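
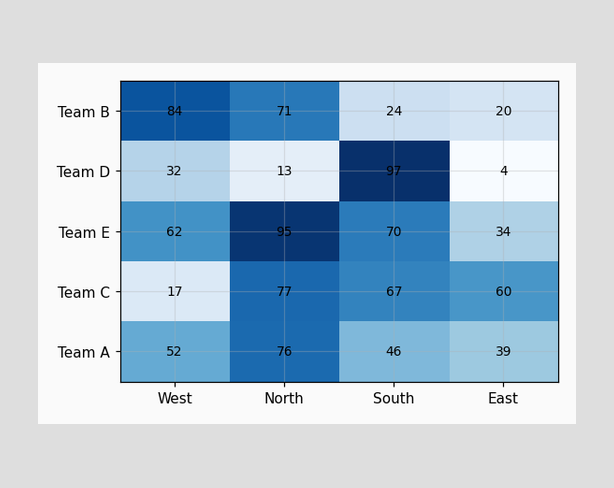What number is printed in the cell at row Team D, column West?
The (Team D, West) cell reads 32.

32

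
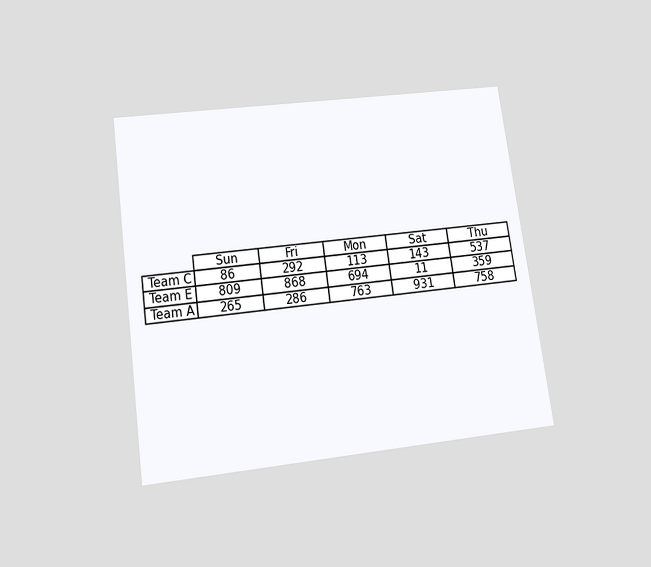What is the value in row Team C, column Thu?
537

The chart is tilted about 8° counter-clockwise and viewed slightly from below. The (Team C, Thu) cell reads 537.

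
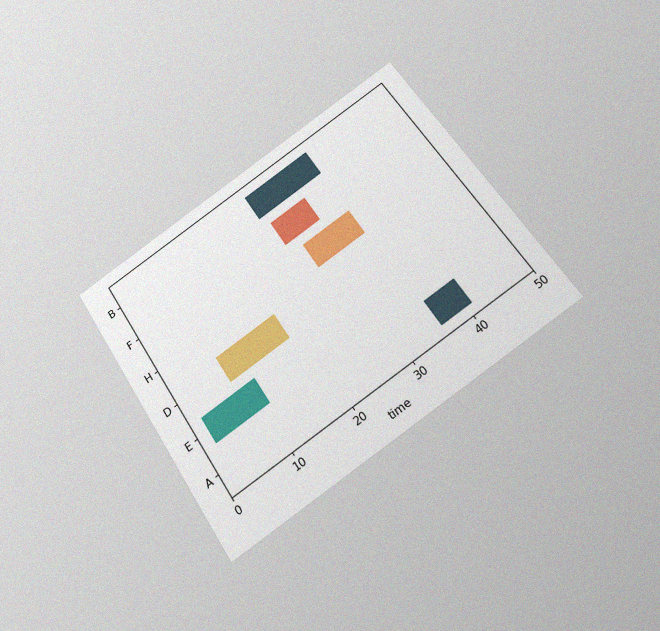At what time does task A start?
36

The chart is tilted about 34° counter-clockwise and viewed slightly from below, with some photo noise. The A bar begins at t=36.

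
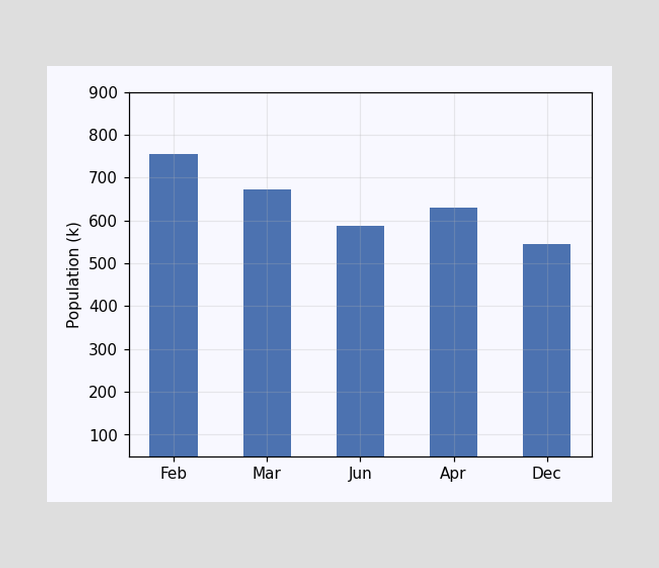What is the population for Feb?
756k

Reading along the chart's y-axis, the Feb bar reaches 756k.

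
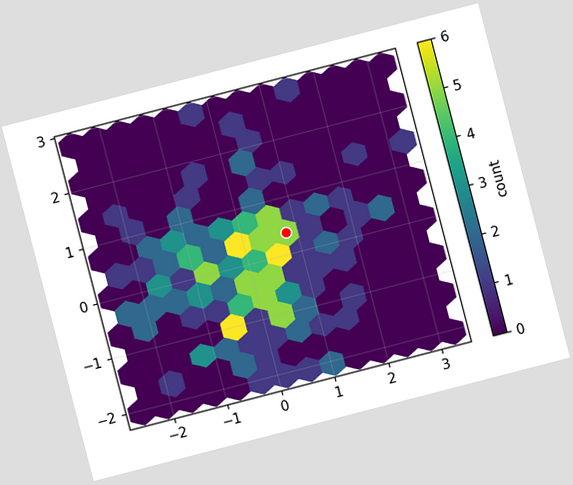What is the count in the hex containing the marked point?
5

The chart is tilted about 15° counter-clockwise. The marked hex reads 5 on the colorbar.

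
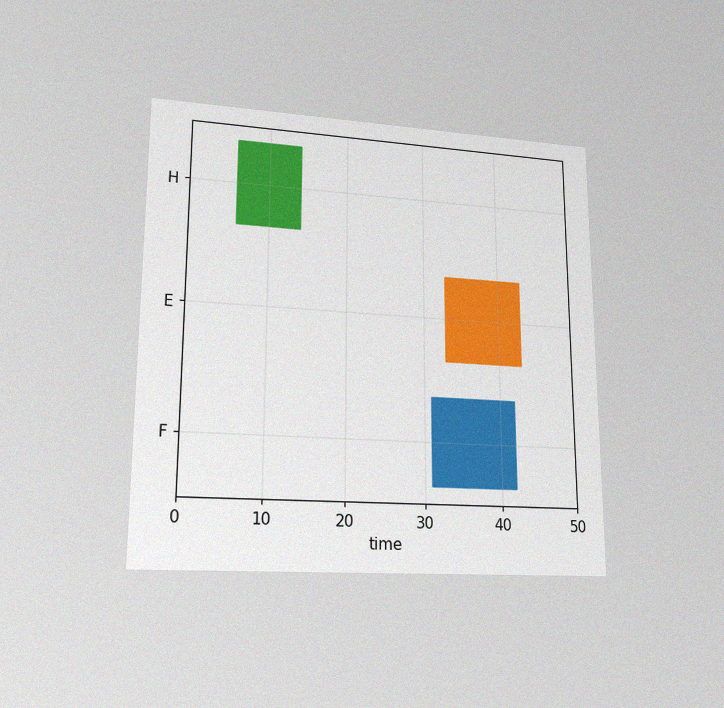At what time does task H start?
6

The chart is viewed at a slight angle, with some photo noise. The H bar begins at t=6.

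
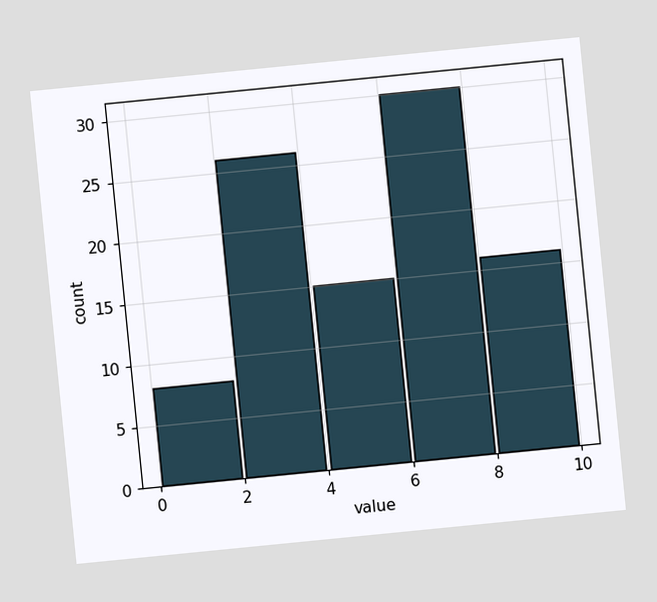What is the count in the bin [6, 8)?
The chart is tilted about 6° counter-clockwise. The [6, 8) bin has height 30.

30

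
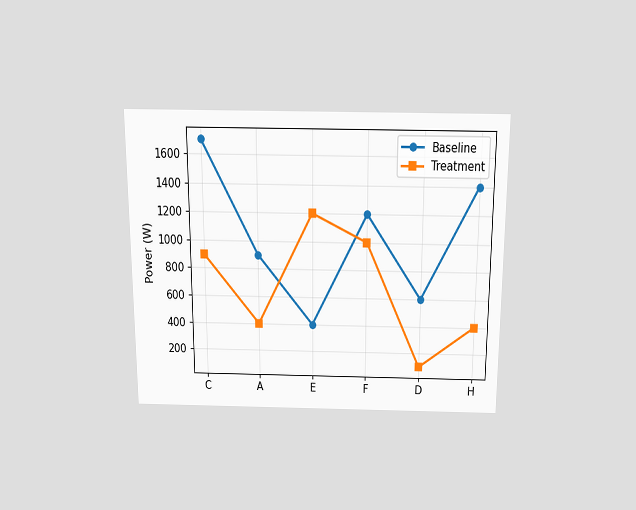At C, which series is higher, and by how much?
Baseline, by 800W

The chart is viewed slightly from above. At C, Baseline sits above the other line by 800W.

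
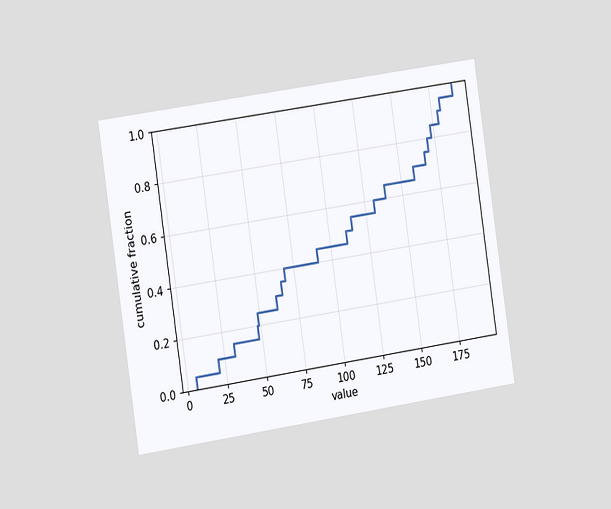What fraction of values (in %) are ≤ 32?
The chart is tilted about 8° counter-clockwise and viewed slightly from the left. At x=32 the ECDF step is at 15%.

15%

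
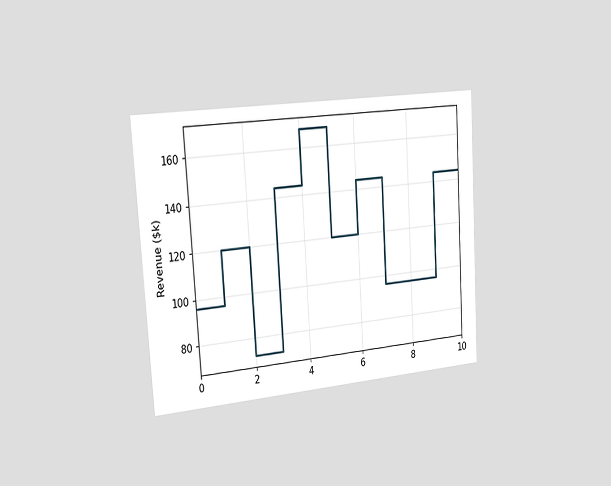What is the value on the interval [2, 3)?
The chart is tilted about 4° counter-clockwise and viewed slightly from the left. On [2, 3) the step sits at $72k.

$72k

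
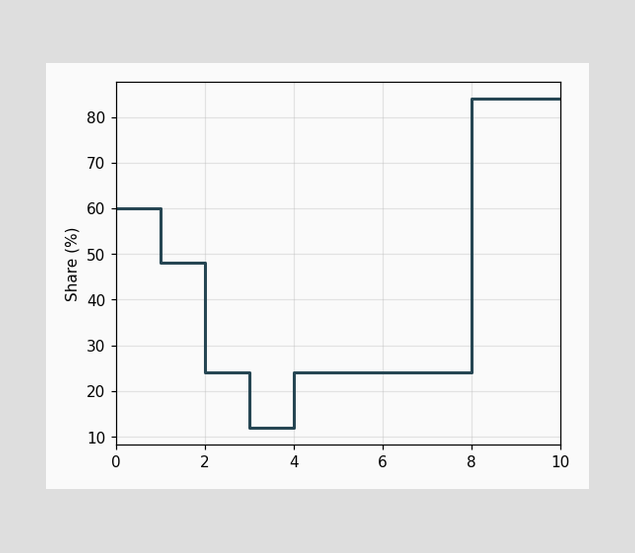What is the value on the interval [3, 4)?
12%

On [3, 4) the step sits at 12%.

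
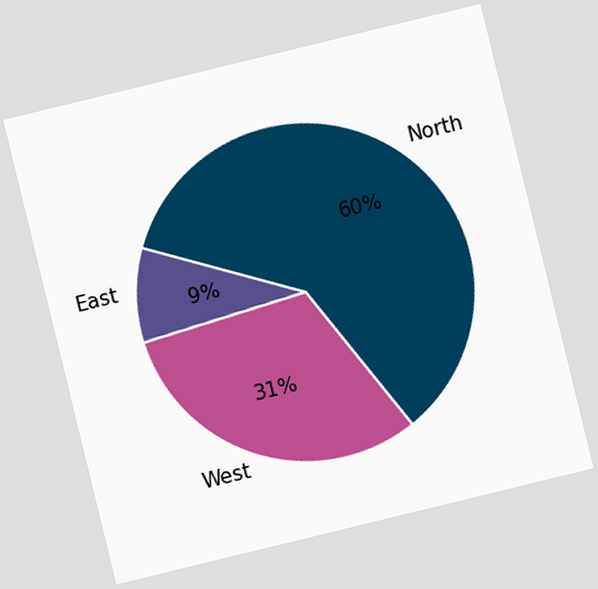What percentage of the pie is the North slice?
The chart is tilted about 14° counter-clockwise. The North slice takes up 60% of the pie.

60%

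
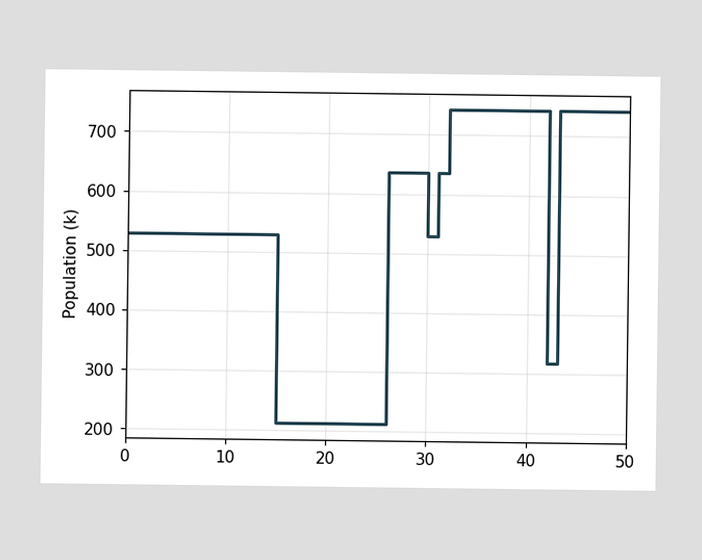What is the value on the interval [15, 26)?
On [15, 26) the step sits at 212k.

212k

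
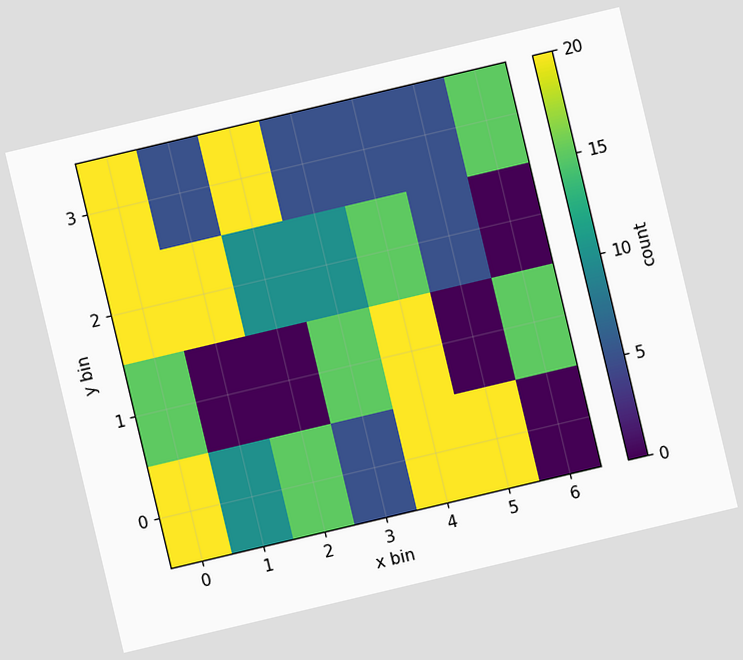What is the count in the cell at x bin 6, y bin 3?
15

The chart is tilted about 13° counter-clockwise. Matching the cell (6, 3) against the colorbar gives 15.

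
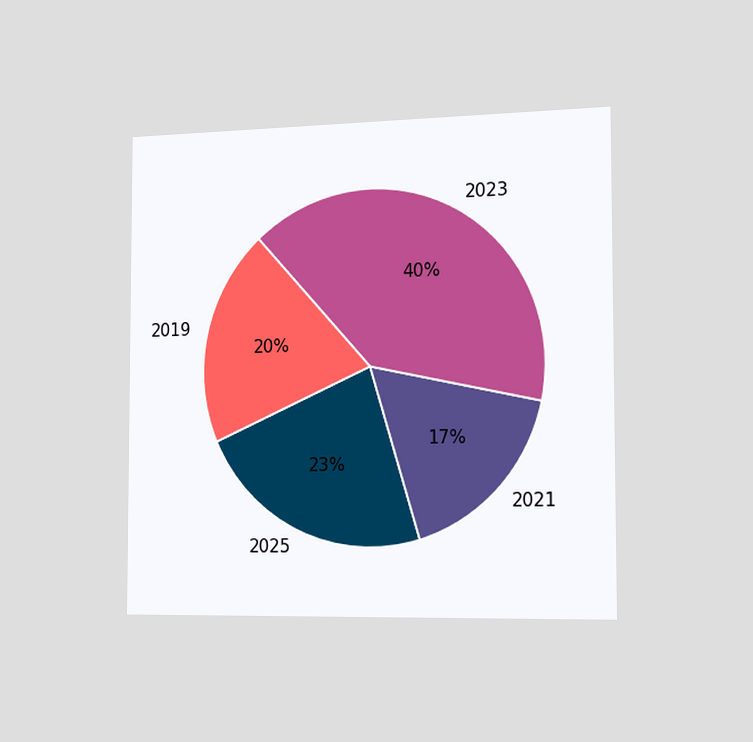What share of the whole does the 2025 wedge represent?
The chart is viewed slightly from the right. The 2025 slice takes up 23% of the pie.

23%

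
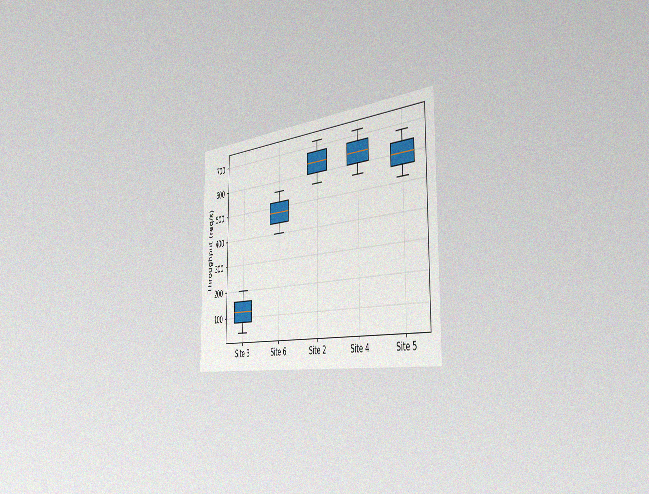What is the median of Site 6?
480req/s

The chart is viewed slightly from the right, with some photo noise. The median line in the Site 6 box sits at 480req/s.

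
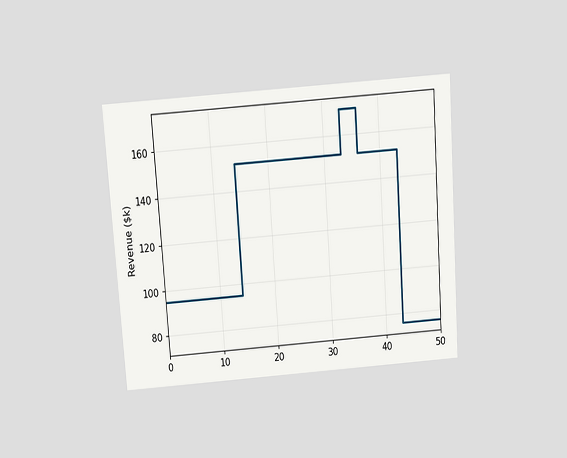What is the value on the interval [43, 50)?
The chart is tilted about 4° counter-clockwise and viewed slightly from above. On [43, 50) the step sits at $76k.

$76k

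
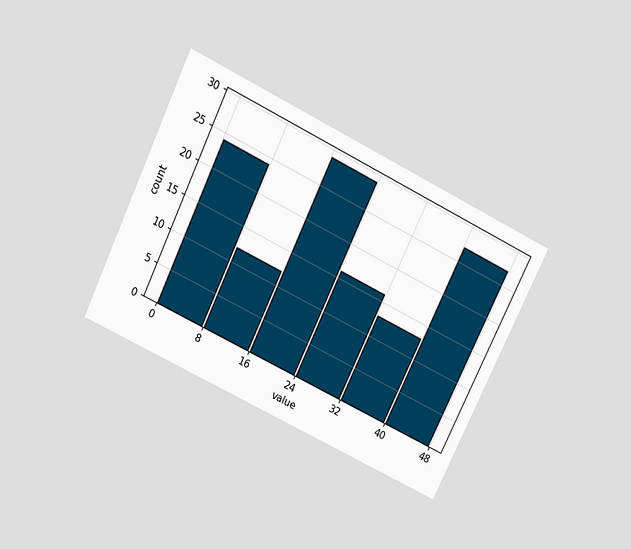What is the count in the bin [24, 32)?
16

The chart is tilted about 26° clockwise and viewed slightly from above. The [24, 32) bin has height 16.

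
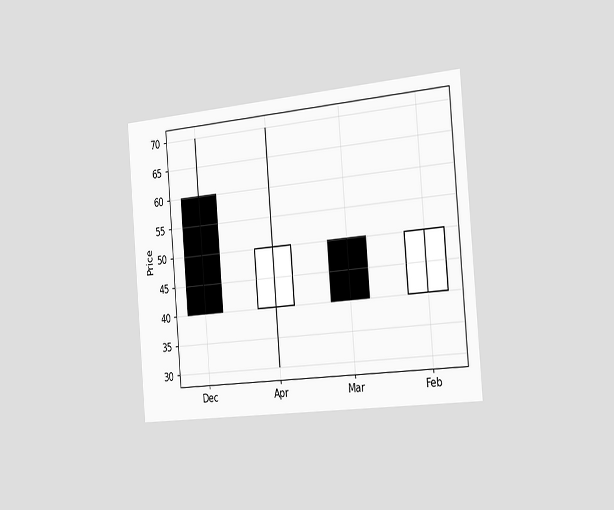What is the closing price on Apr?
50

The chart is tilted about 5° counter-clockwise and viewed slightly from the right. The Apr candle closes at 50.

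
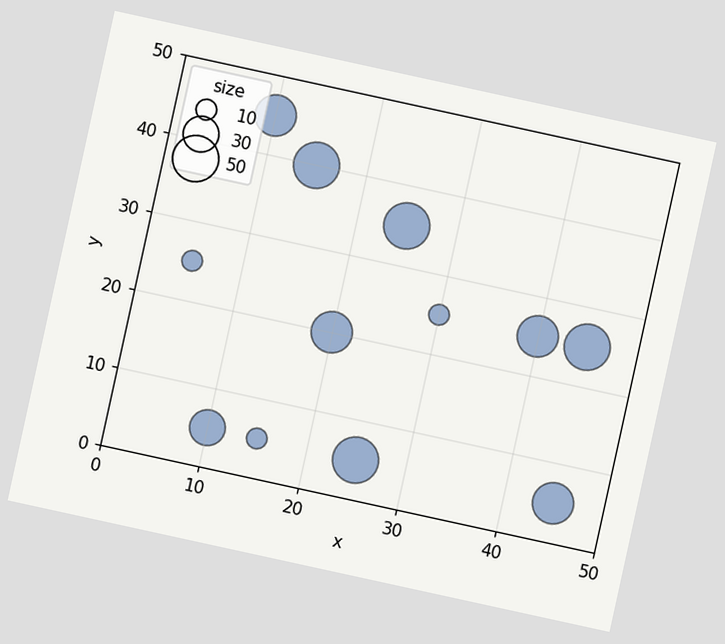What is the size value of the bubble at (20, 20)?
The chart is tilted about 12° clockwise. Matching the bubble at (20, 20) against the size legend gives 40.

40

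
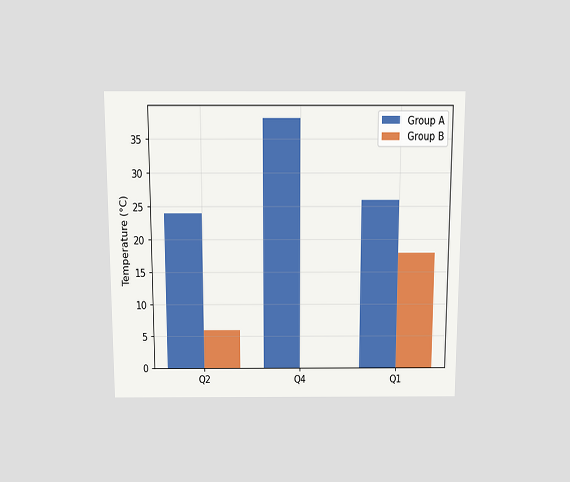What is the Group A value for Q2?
24°C

The chart is viewed slightly from above. The Group A bar at Q2 reaches 24°C on the y-axis.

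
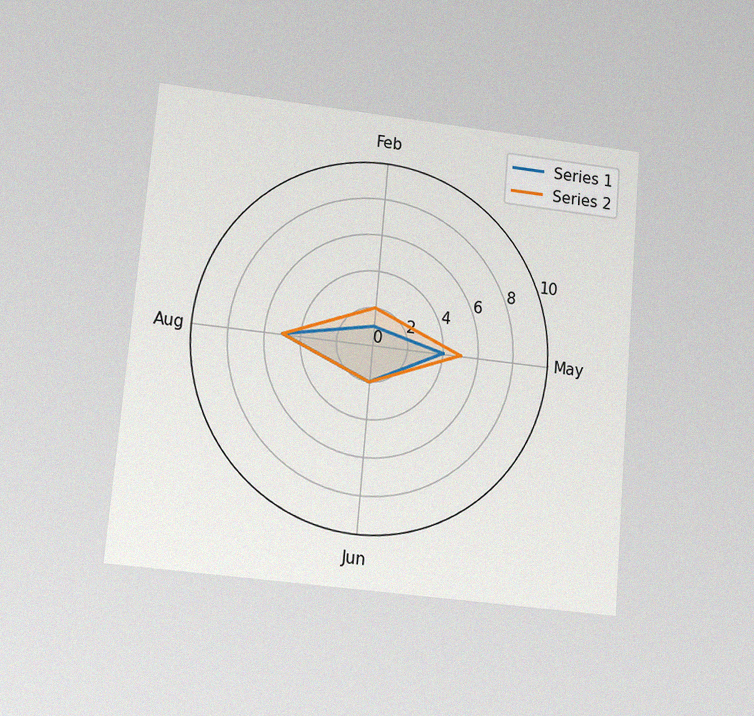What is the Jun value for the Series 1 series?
2

The chart is tilted about 5° clockwise and viewed slightly from below, with some photo noise. On the Jun axis, Series 1 reaches 2.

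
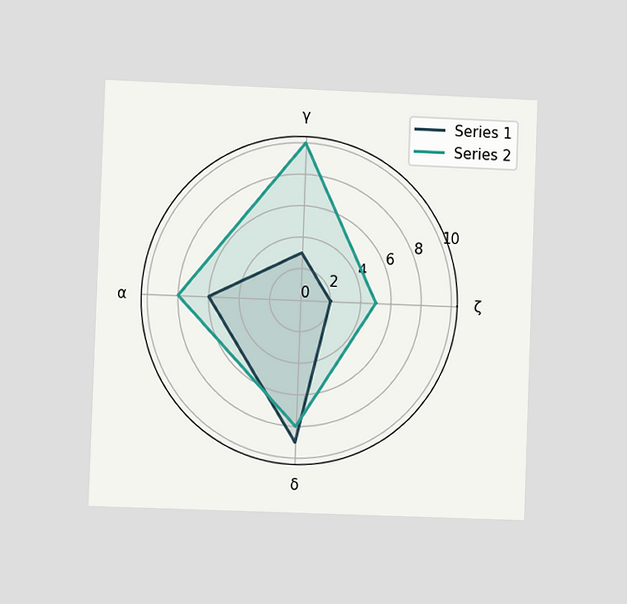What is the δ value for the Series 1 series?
The chart is tilted about 2° clockwise and viewed at a slight angle. On the δ axis, Series 1 reaches 9.

9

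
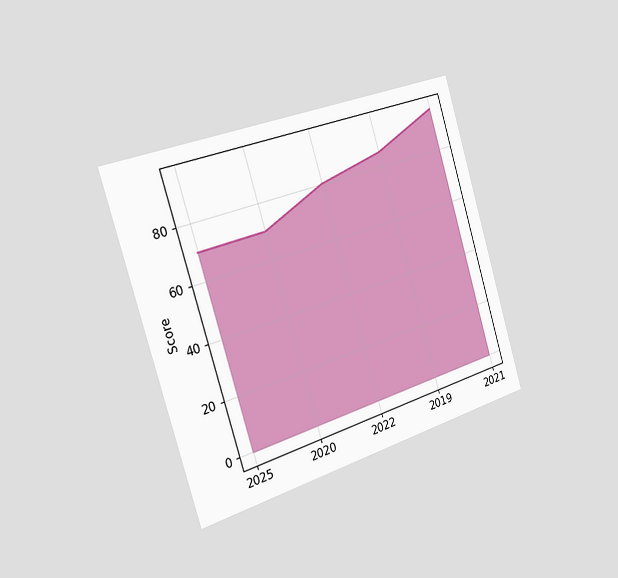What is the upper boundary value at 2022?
The chart is tilted about 17° counter-clockwise and viewed slightly from the left. At 2022 the upper boundary is at 80.

80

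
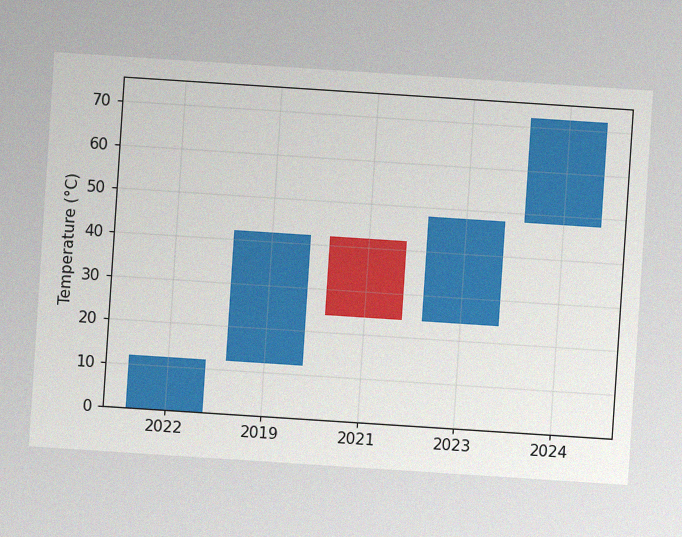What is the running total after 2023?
The chart is tilted about 4° clockwise, with some photo noise. After 2023 the running total reaches 48°C.

48°C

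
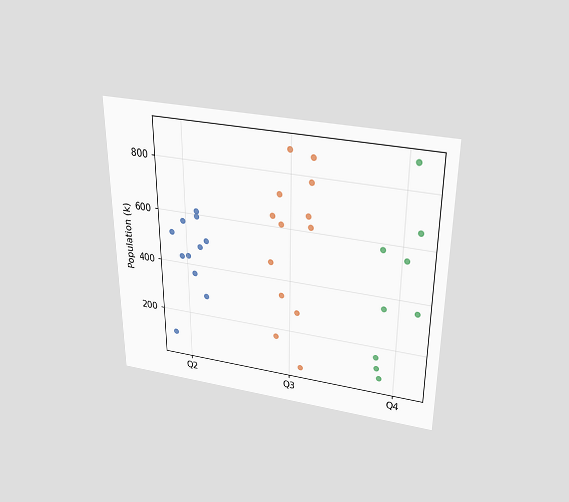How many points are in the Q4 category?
The chart is viewed slightly from above. Counting the markers in the Q4 column gives 9.

9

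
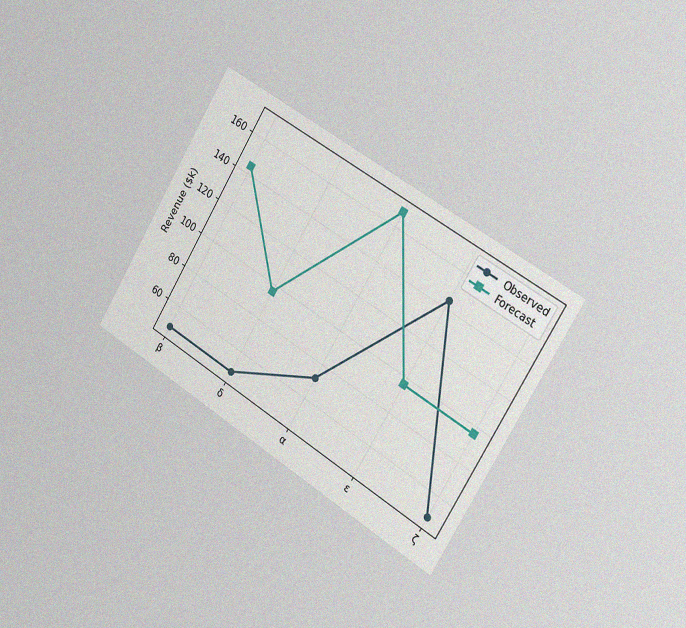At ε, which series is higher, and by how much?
The chart is tilted about 31° clockwise and viewed slightly from the right, with some photo noise. At ε, Observed sits above the other line by $48k.

Observed, by $48k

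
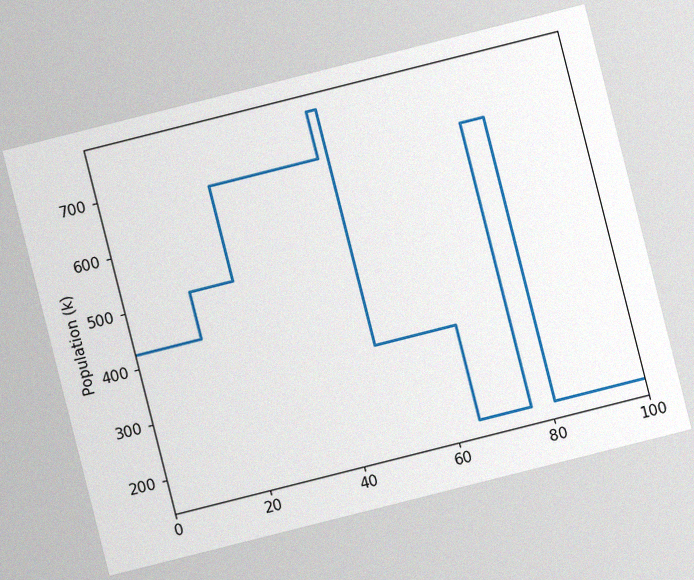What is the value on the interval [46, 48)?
The chart is tilted about 14° counter-clockwise, with some photo noise. On [46, 48) the step sits at 765k.

765k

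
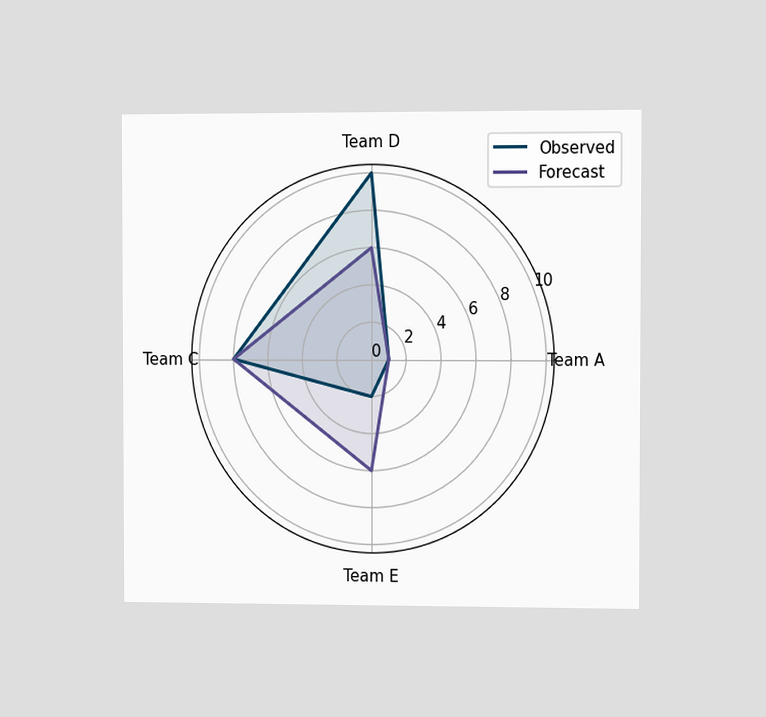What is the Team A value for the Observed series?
1

The chart is viewed slightly from the right. On the Team A axis, Observed reaches 1.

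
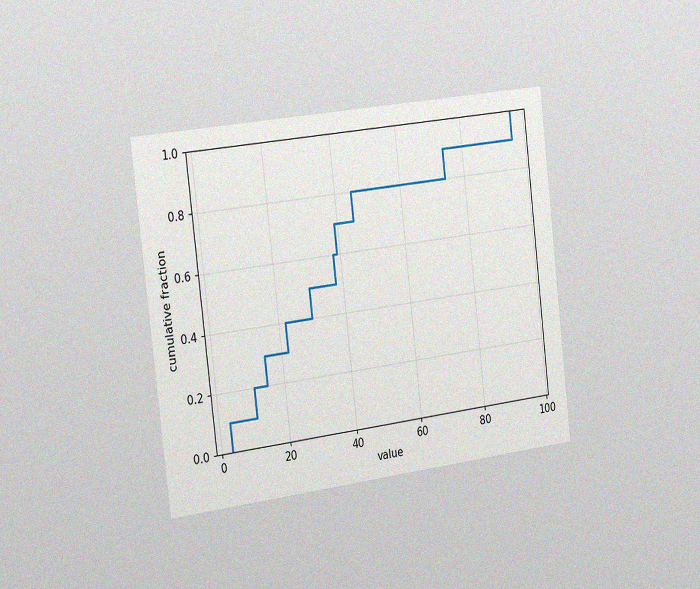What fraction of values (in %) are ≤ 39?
The chart is tilted about 7° counter-clockwise and viewed slightly from the left, with some photo noise. At x=39 the ECDF step is at 70%.

70%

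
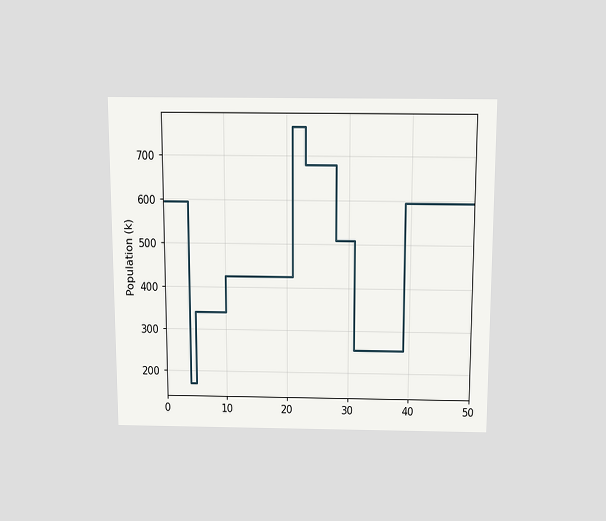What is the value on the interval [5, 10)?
340k

The chart is viewed slightly from above. On [5, 10) the step sits at 340k.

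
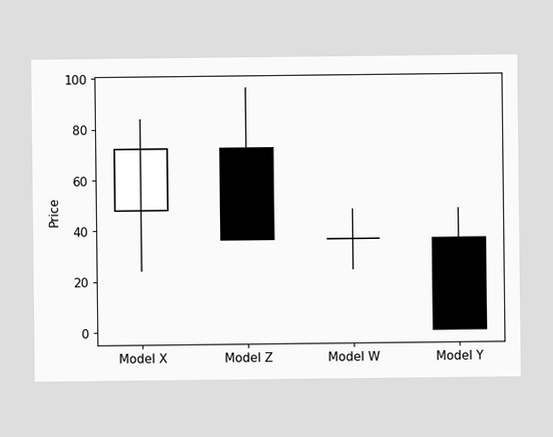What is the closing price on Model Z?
36

The Model Z candle closes at 36.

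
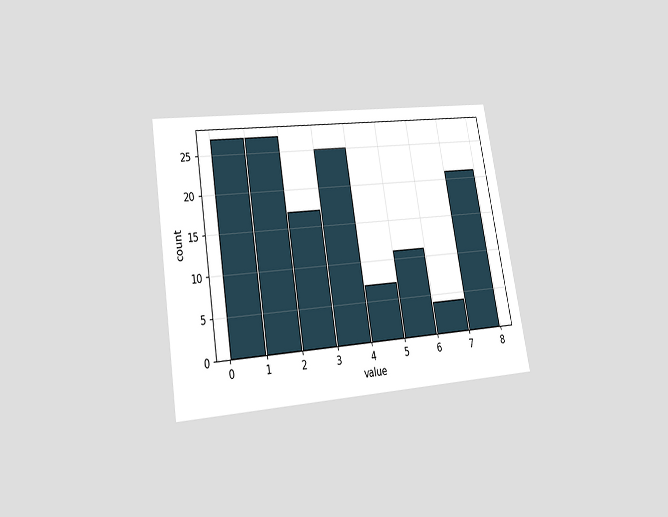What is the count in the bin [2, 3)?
17

The chart is tilted about 10° counter-clockwise and viewed slightly from below. The [2, 3) bin has height 17.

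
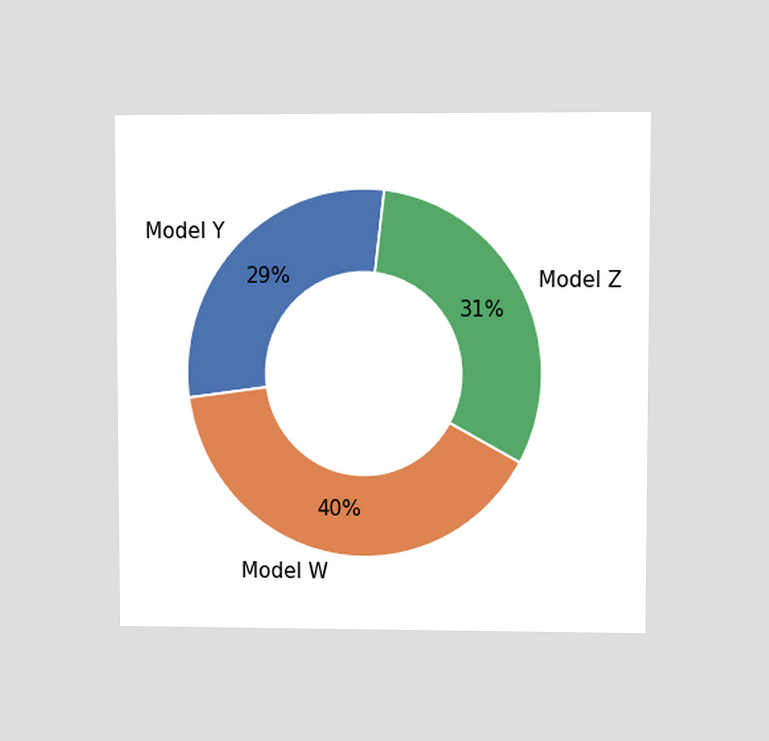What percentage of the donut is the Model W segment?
40%

The chart is viewed at a slight angle. The Model W segment takes up 40% of the ring.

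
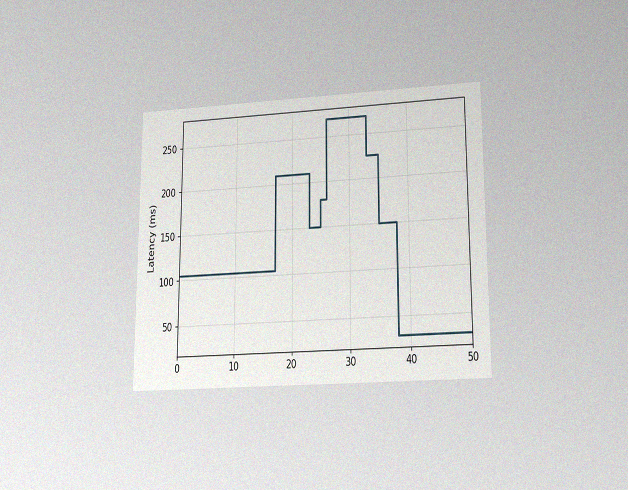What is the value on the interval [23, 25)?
150ms

The chart is viewed slightly from below, with some photo noise. On [23, 25) the step sits at 150ms.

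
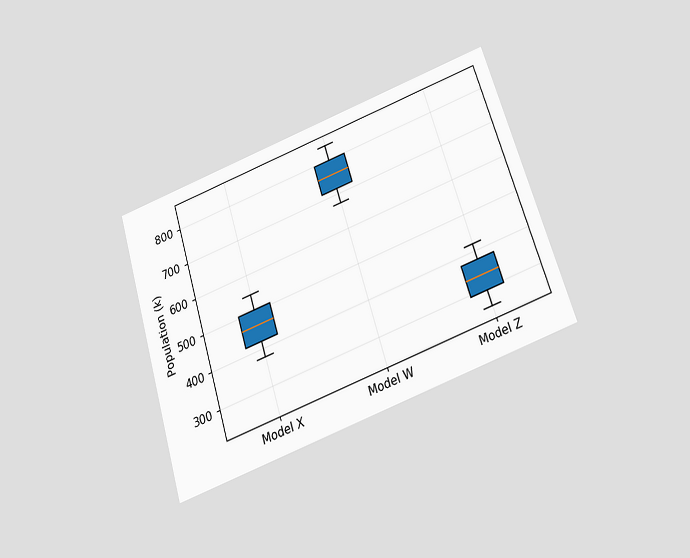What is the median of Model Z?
The chart is tilted about 17° counter-clockwise and viewed slightly from below. The median line in the Model Z box sits at 336k.

336k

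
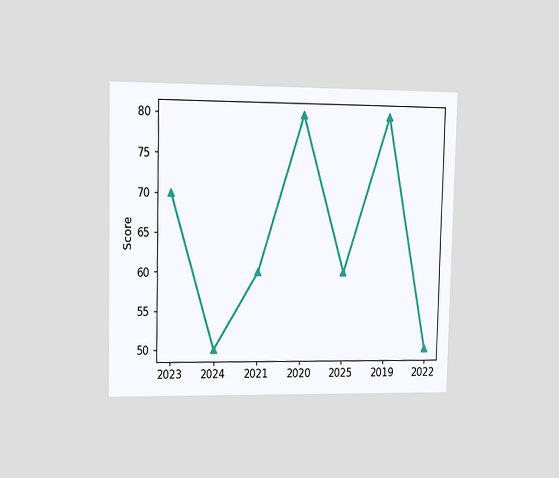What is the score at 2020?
80

The chart is viewed slightly from the left. At 2020, the line is at 80.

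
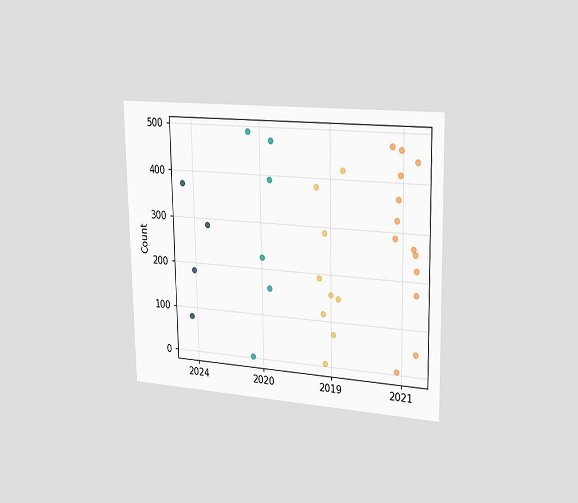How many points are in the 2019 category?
9

The chart is viewed slightly from the right. Counting the markers in the 2019 column gives 9.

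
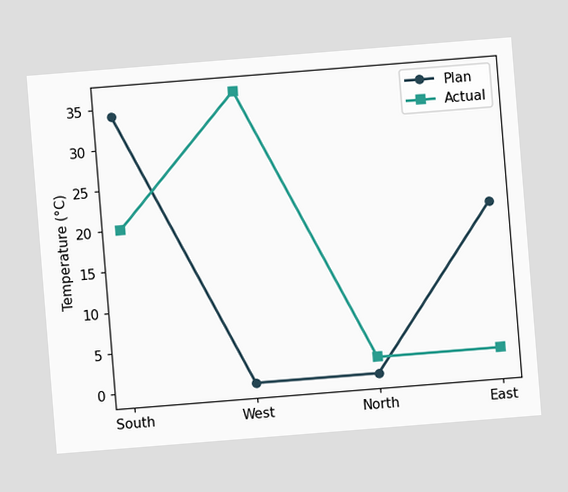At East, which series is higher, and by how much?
The chart is tilted about 5° counter-clockwise. At East, Plan sits above the other line by 18°C.

Plan, by 18°C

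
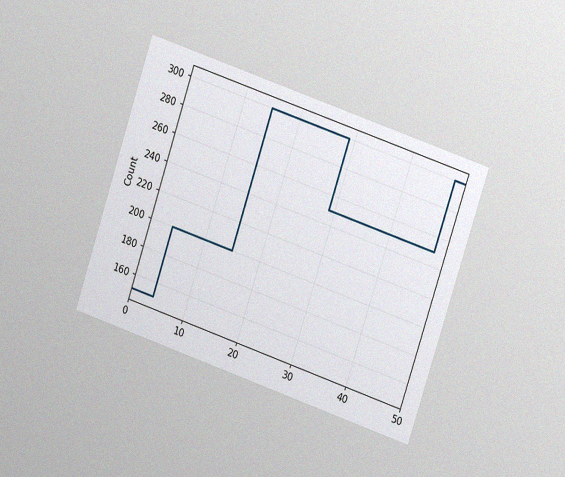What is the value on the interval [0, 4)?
150

The chart is tilted about 19° clockwise and viewed at a slight angle, with some photo noise. On [0, 4) the step sits at 150.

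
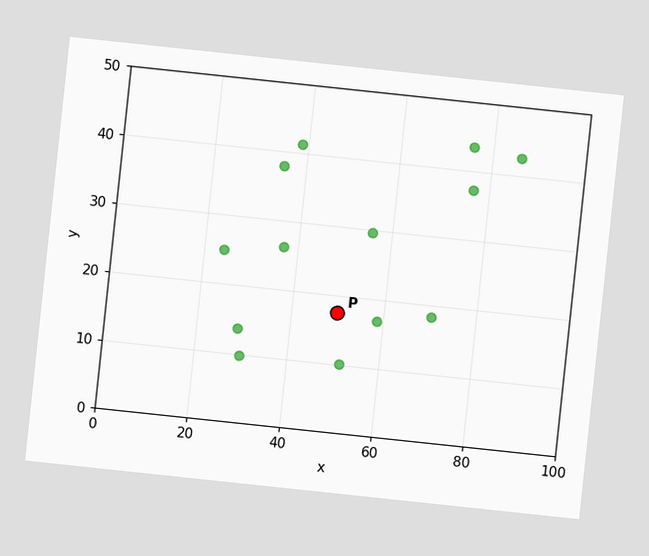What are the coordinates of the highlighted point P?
(50, 17.5)

The chart is tilted about 6° clockwise. Following the gridlines from P to each axis, P sits at (50, 17.5).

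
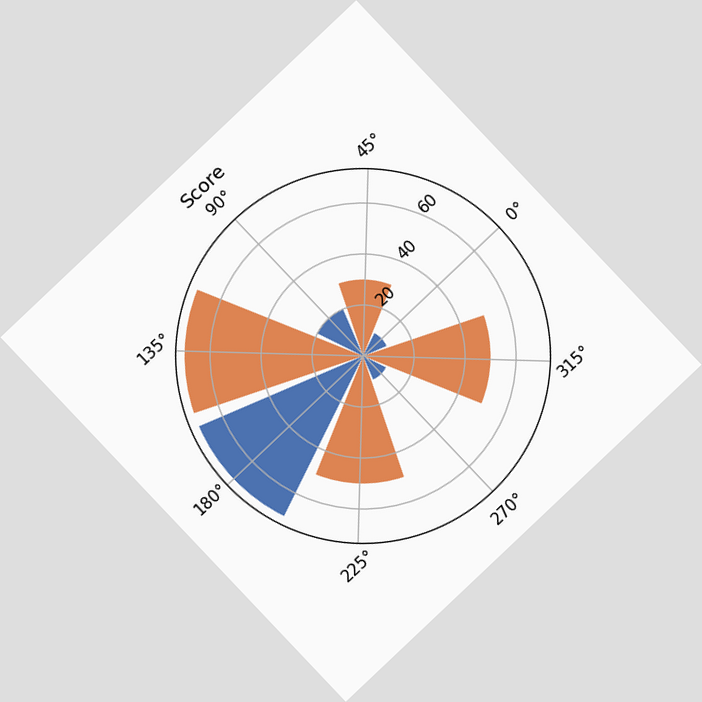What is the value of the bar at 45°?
30

The chart is tilted about 43° counter-clockwise. The bar at 45° reaches 30 on the radial axis.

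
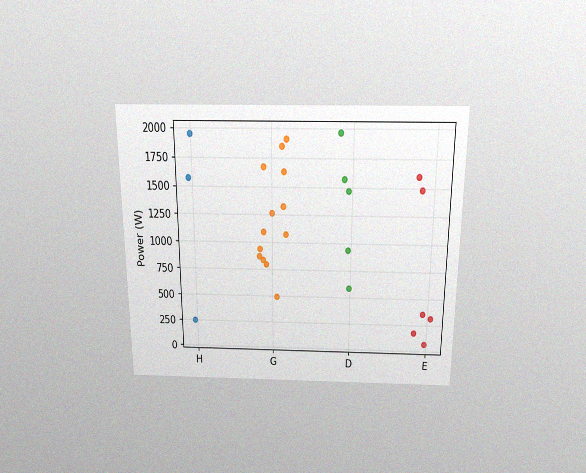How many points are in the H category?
The chart is viewed slightly from above, with some photo noise. Counting the markers in the H column gives 3.

3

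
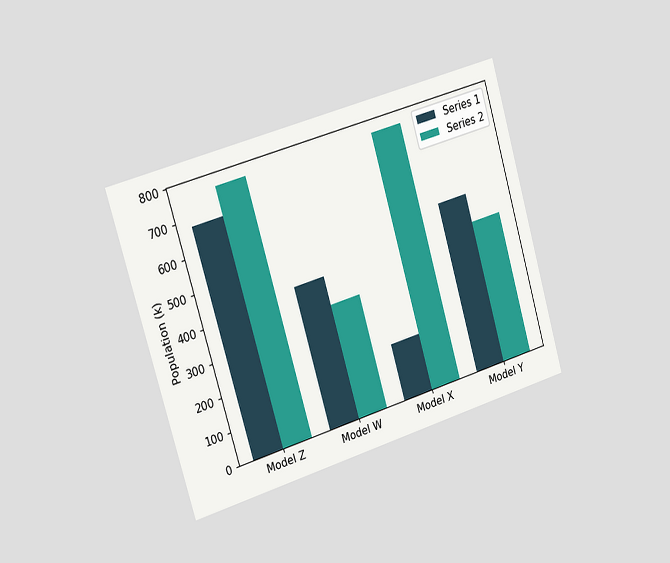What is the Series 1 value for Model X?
170k

The chart is tilted about 16° counter-clockwise and viewed slightly from the left. The Series 1 bar at Model X reaches 170k on the y-axis.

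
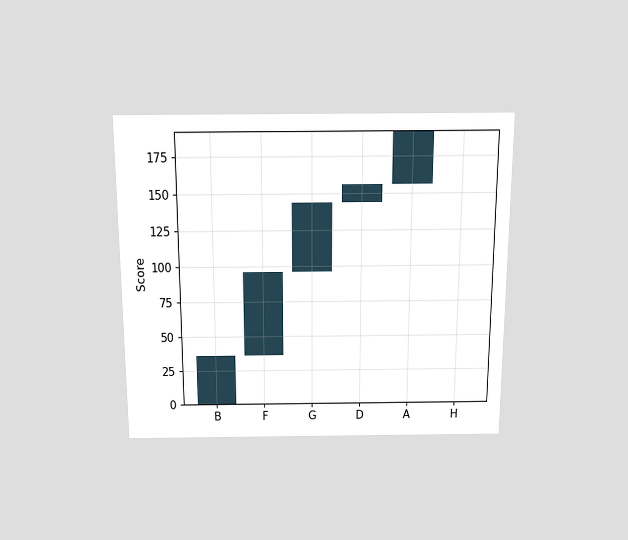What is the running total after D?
The chart is viewed slightly from above. After D the running total reaches 156.

156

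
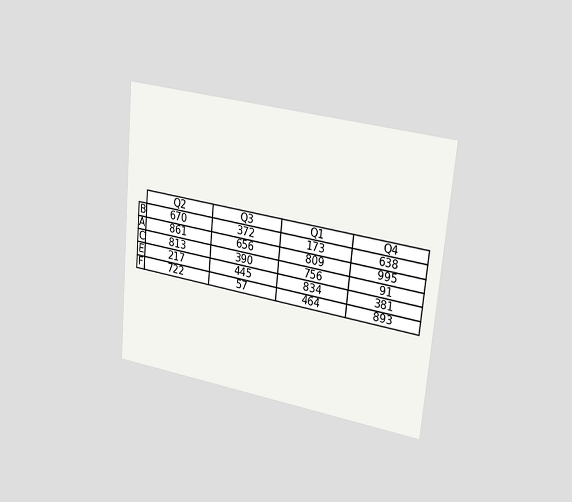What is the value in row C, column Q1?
756

The chart is tilted about 5° clockwise and viewed slightly from the right. The (C, Q1) cell reads 756.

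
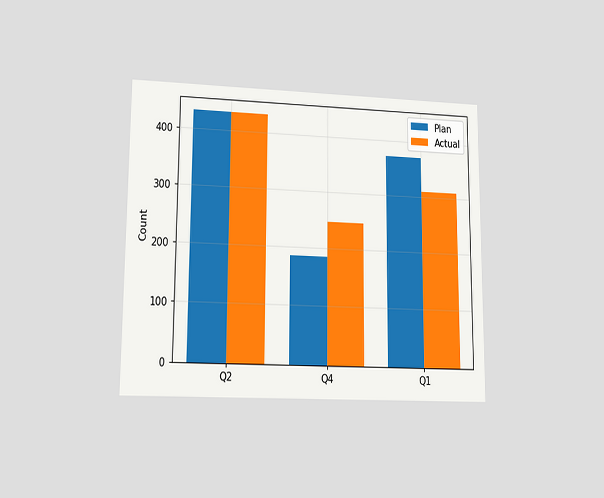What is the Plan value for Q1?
372

The chart is viewed at a slight angle. The Plan bar at Q1 reaches 372 on the y-axis.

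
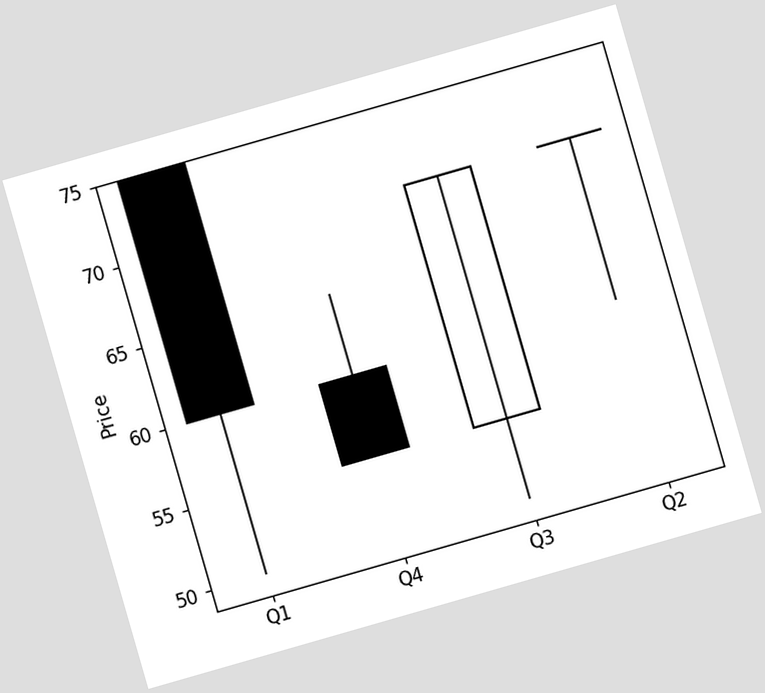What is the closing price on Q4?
55

The chart is tilted about 16° counter-clockwise. The Q4 candle closes at 55.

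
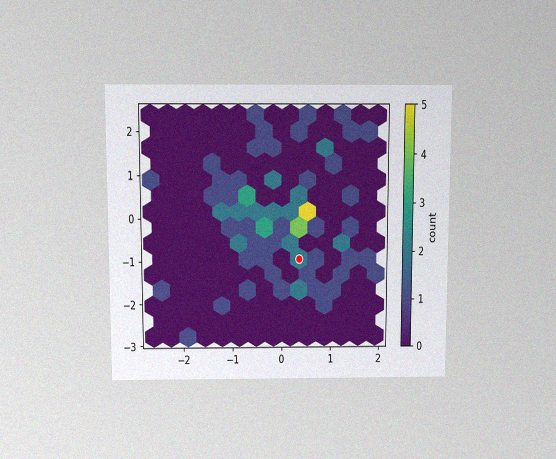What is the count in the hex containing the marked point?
The chart is viewed slightly from above, with some photo noise. The marked hex reads 2 on the colorbar.

2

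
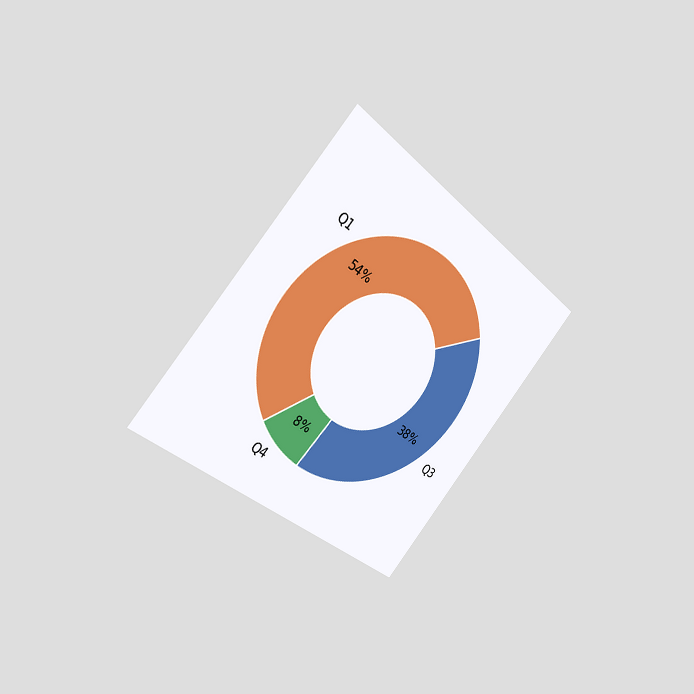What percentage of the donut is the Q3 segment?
The chart is tilted about 41° clockwise and viewed slightly from the left. The Q3 segment takes up 38% of the ring.

38%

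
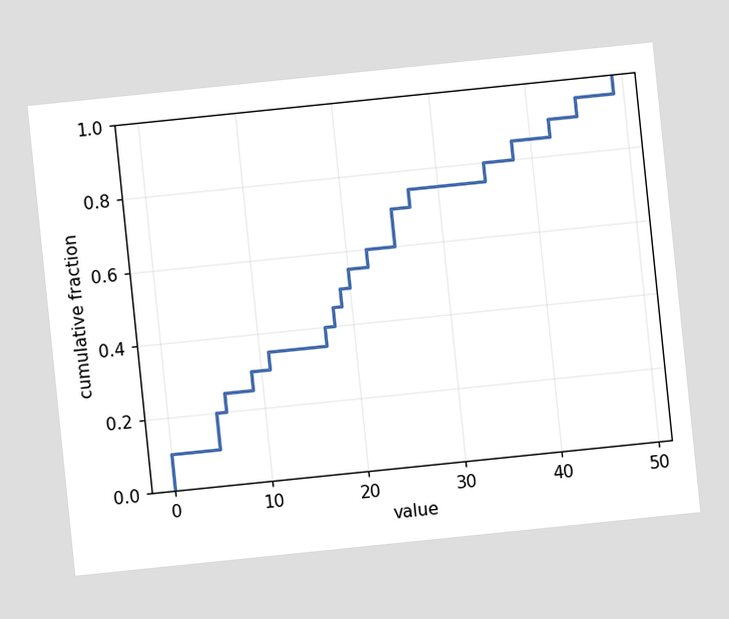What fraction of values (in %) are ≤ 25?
The chart is tilted about 6° counter-clockwise. At x=25 the ECDF step is at 70%.

70%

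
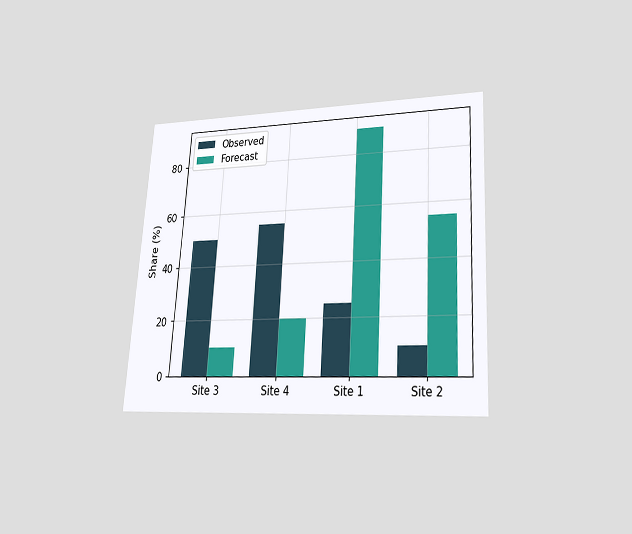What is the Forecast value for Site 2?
55%

The chart is tilted about 3° clockwise and viewed at a slight angle. The Forecast bar at Site 2 reaches 55% on the y-axis.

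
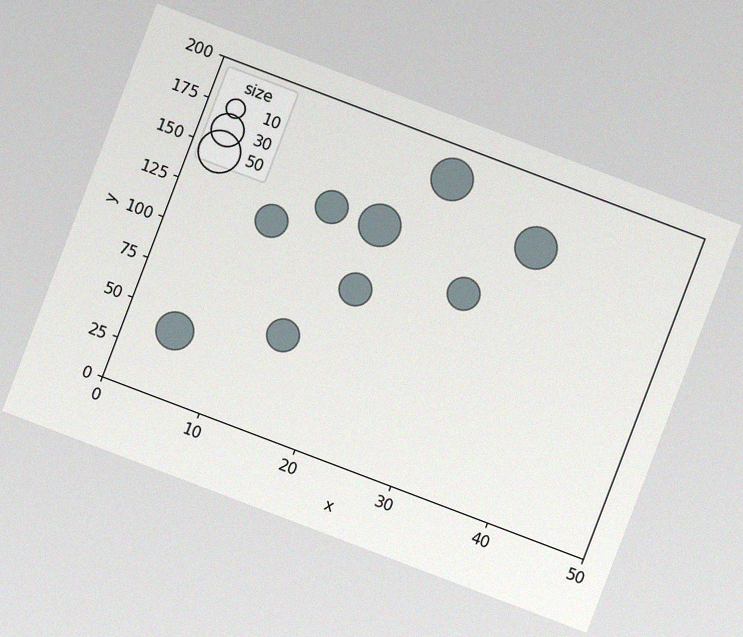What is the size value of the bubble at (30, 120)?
The chart is tilted about 21° clockwise, with some photo noise. Matching the bubble at (30, 120) against the size legend gives 30.

30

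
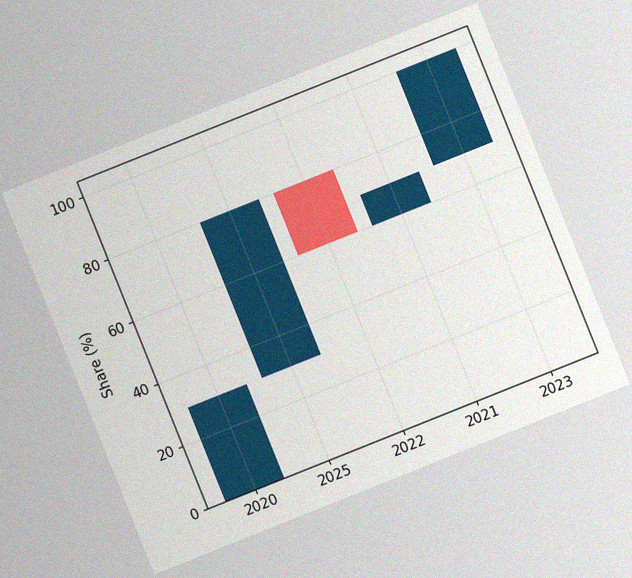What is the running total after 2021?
70%

The chart is tilted about 22° counter-clockwise, with some photo noise. After 2021 the running total reaches 70%.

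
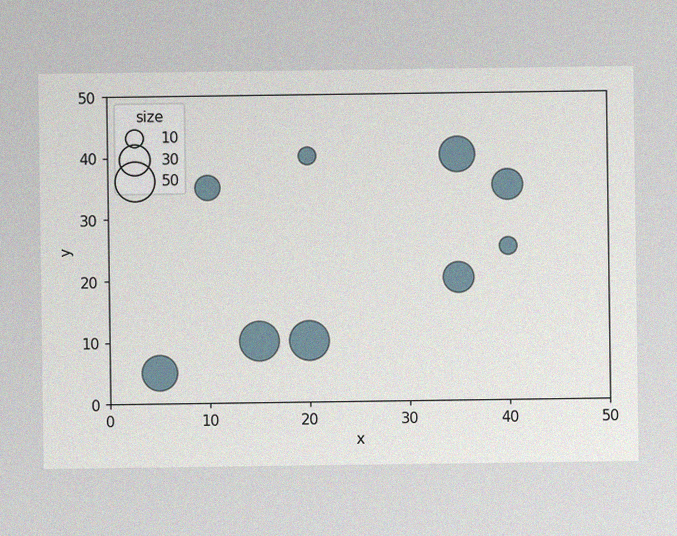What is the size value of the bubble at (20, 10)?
50

The image has some photo noise and uneven lighting. Matching the bubble at (20, 10) against the size legend gives 50.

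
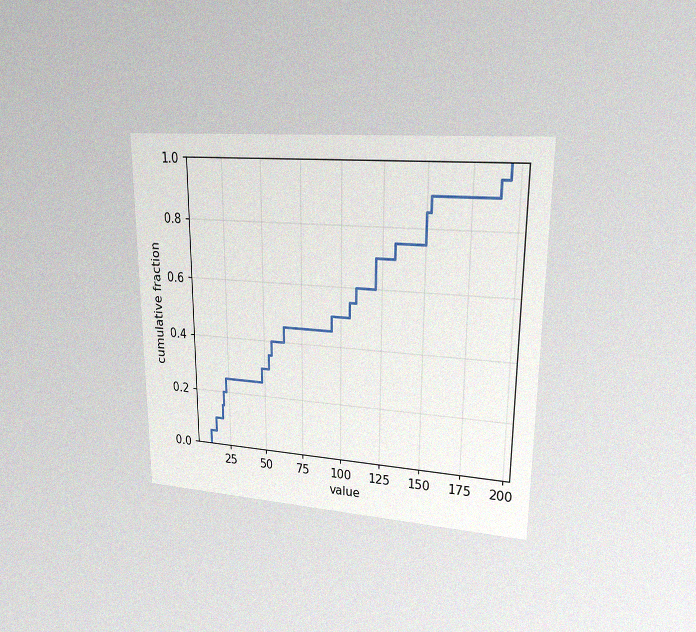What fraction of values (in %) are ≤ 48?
The chart is viewed at a slight angle, with some photo noise. At x=48 the ECDF step is at 30%.

30%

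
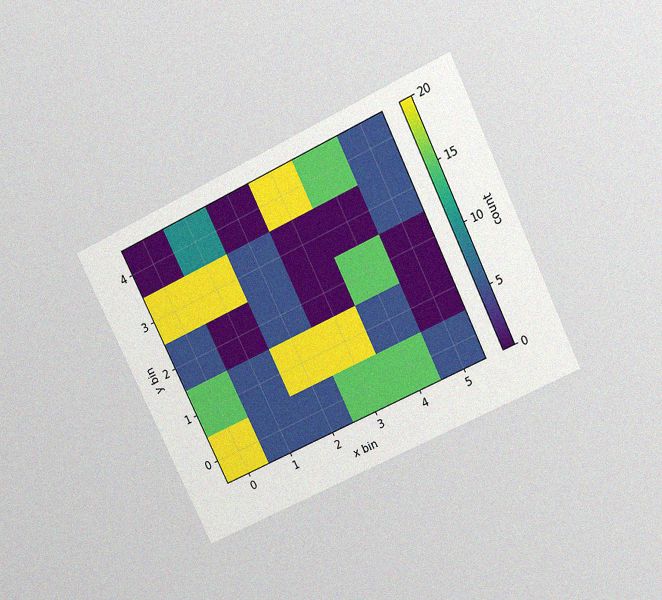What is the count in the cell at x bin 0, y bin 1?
The chart is tilted about 26° counter-clockwise and viewed slightly from above, with some photo noise. Matching the cell (0, 1) against the colorbar gives 15.

15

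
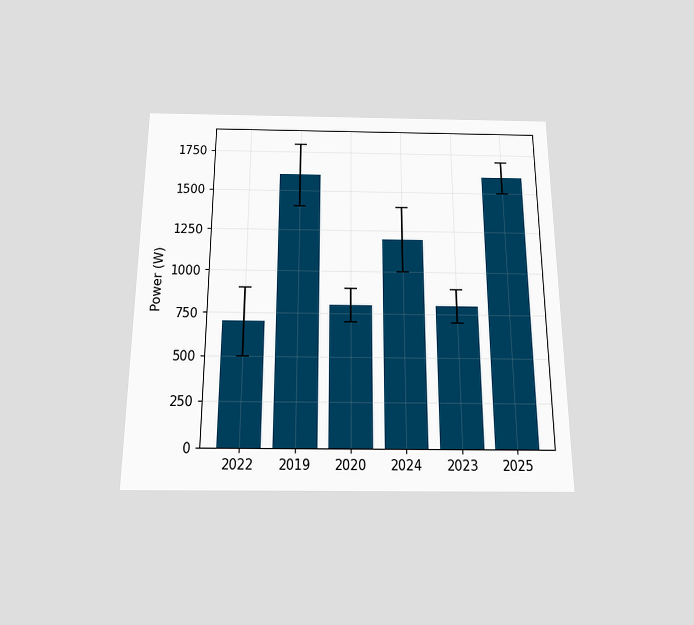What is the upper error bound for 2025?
1700W

The chart is viewed slightly from below. The 2025 bar's upper whisker reaches 1700W.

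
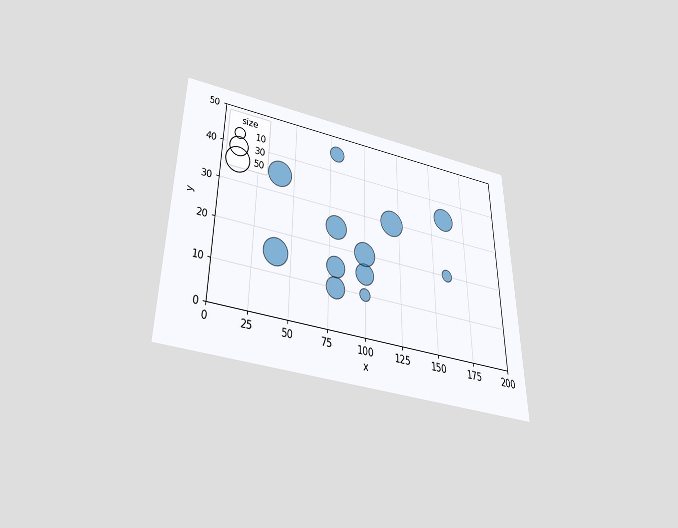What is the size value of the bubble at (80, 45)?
20

The chart is viewed slightly from below. Matching the bubble at (80, 45) against the size legend gives 20.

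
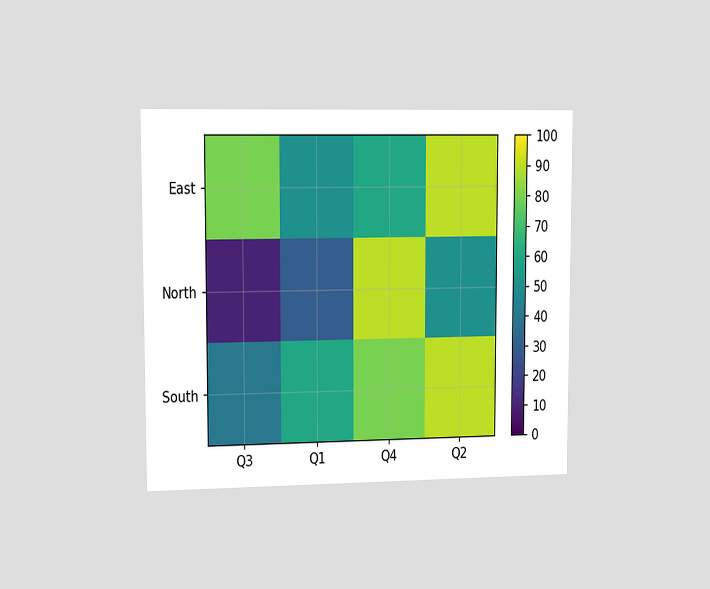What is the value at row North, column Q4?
The chart is viewed slightly from the left. Matching cell (North, Q4) against the colorbar gives 90.

90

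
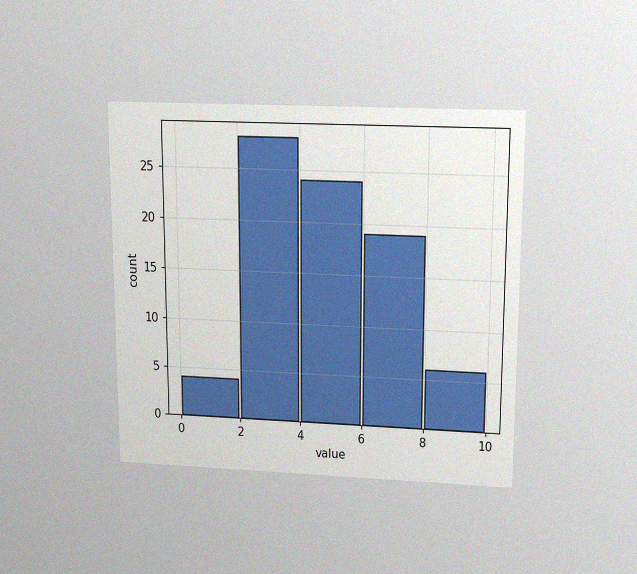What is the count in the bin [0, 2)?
4

The chart is viewed slightly from above, with some photo noise. The [0, 2) bin has height 4.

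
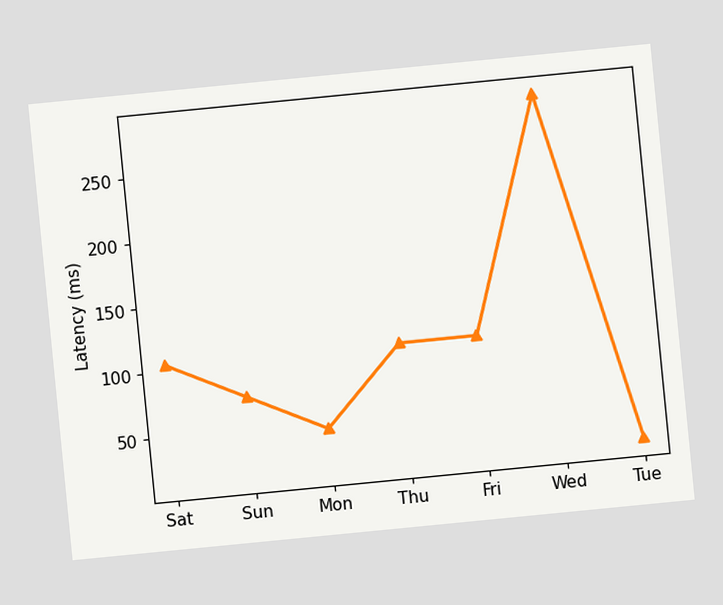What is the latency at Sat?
The chart is tilted about 6° counter-clockwise. At Sat, the line is at 105ms.

105ms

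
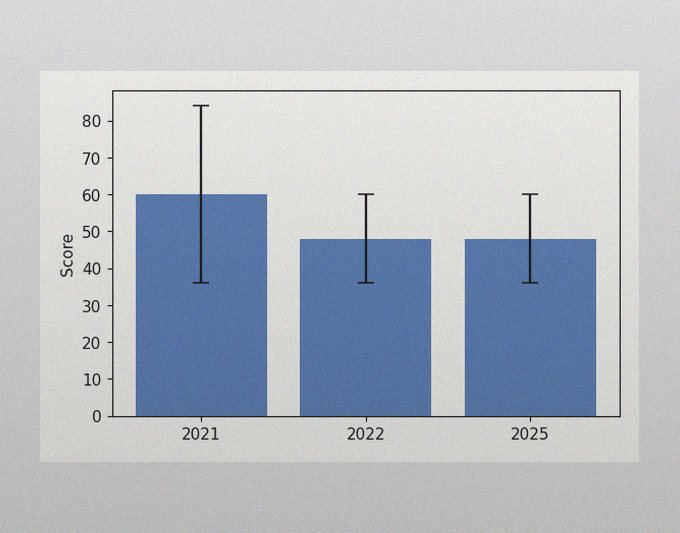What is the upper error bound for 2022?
60

The image has some photo noise and uneven lighting. The 2022 bar's upper whisker reaches 60.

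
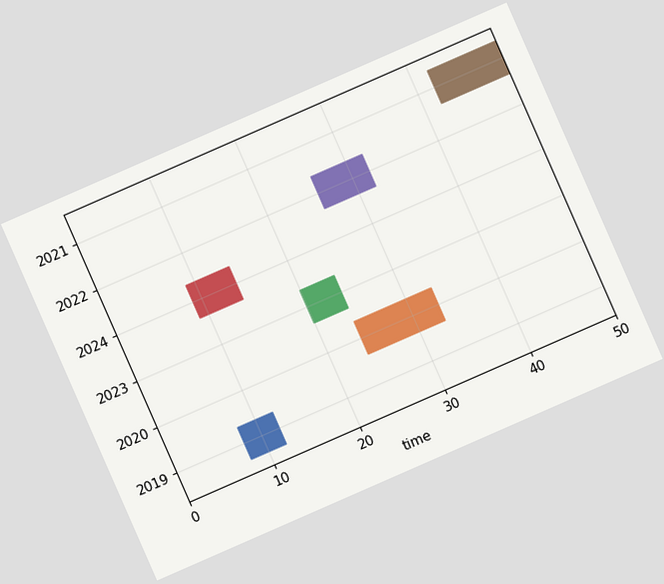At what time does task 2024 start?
The chart is tilted about 24° counter-clockwise. The 2024 bar begins at t=9.

9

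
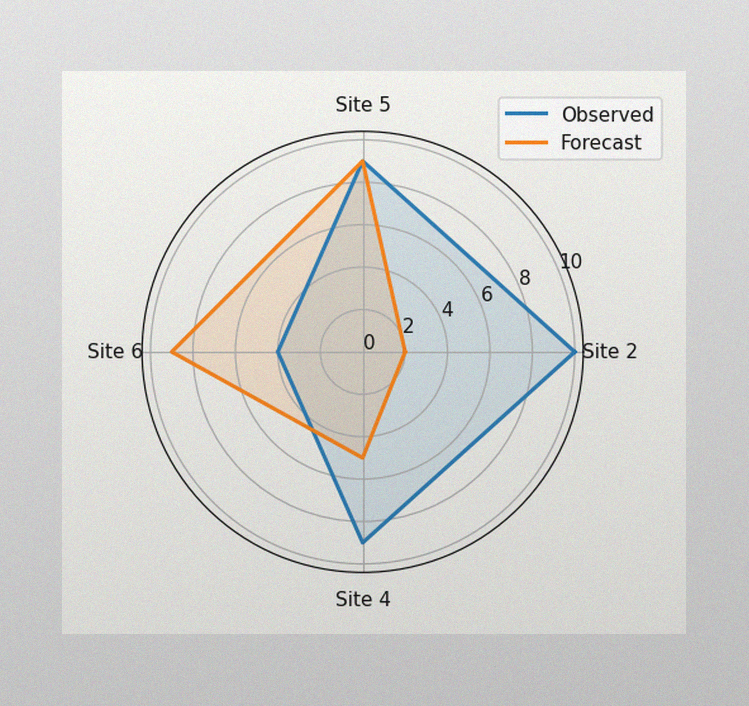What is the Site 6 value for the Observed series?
The image has some photo noise and uneven lighting. On the Site 6 axis, Observed reaches 4.

4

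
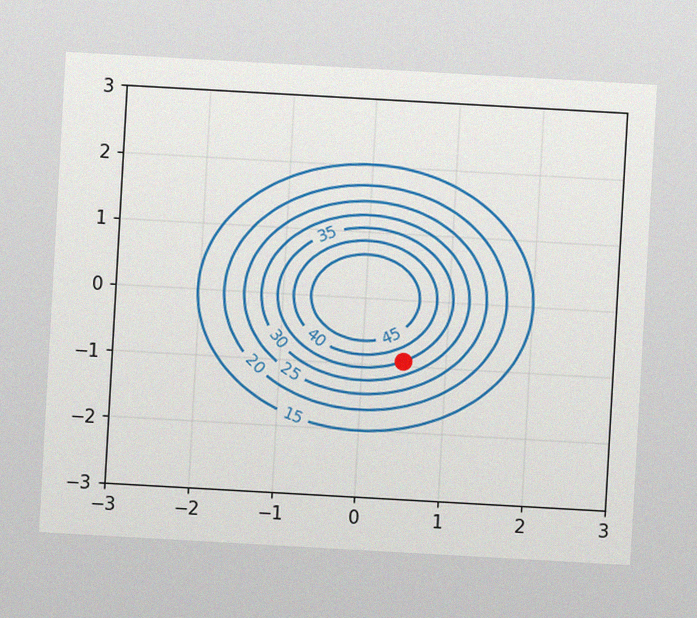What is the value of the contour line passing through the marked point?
35

The chart is tilted about 3° clockwise, with some photo noise. The marked point sits on the contour labelled 35.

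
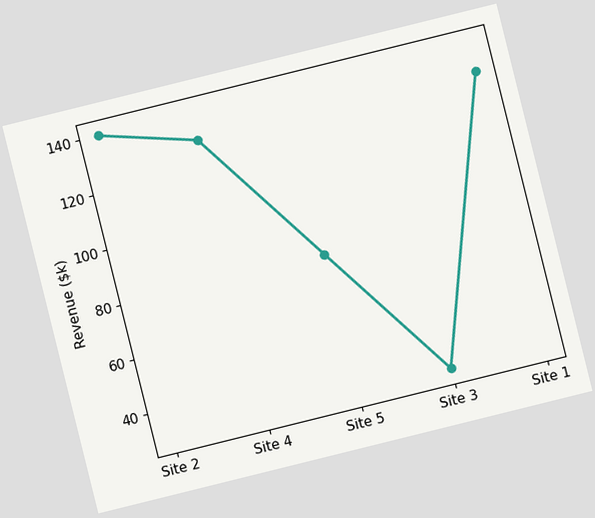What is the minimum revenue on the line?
The chart is tilted about 14° counter-clockwise. The lowest point is at Site 3, and reading across to the y-axis gives $30k.

$30k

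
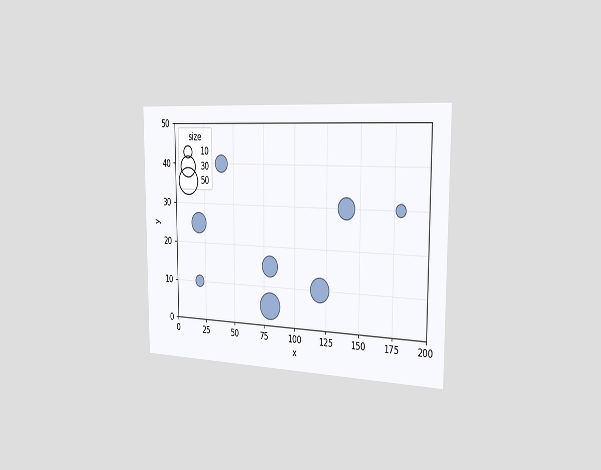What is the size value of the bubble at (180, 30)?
10

The chart is viewed slightly from the right. Matching the bubble at (180, 30) against the size legend gives 10.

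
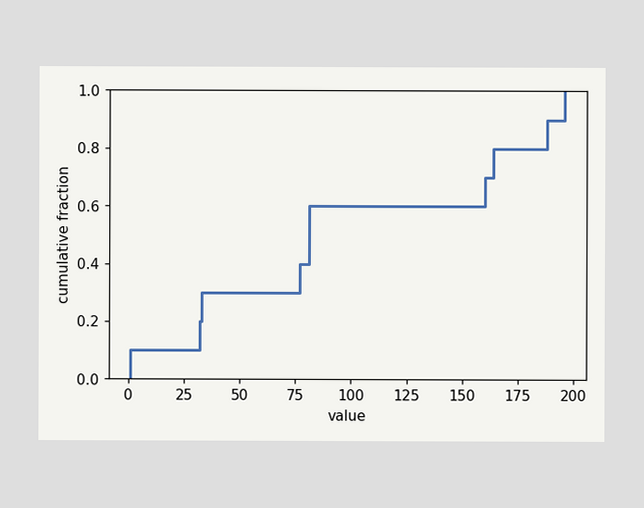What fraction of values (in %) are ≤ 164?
80%

At x=164 the ECDF step is at 80%.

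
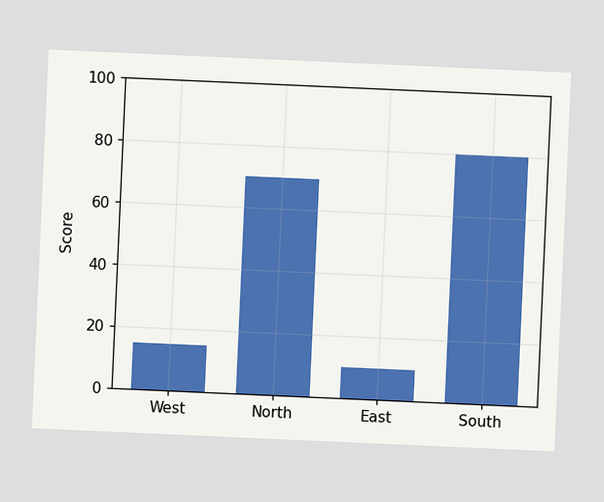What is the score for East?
The chart is tilted about 3° clockwise. Reading along the chart's y-axis, the East bar reaches 10.

10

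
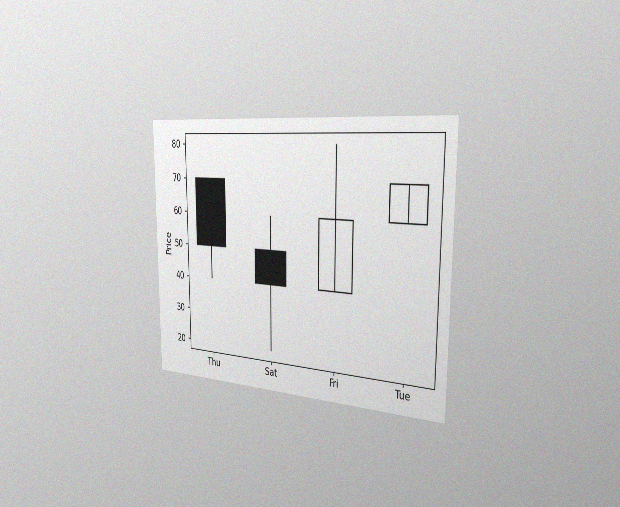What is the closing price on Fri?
60

The chart is viewed slightly from the right, with some photo noise. The Fri candle closes at 60.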